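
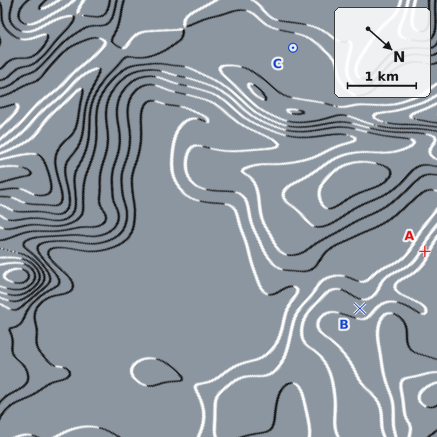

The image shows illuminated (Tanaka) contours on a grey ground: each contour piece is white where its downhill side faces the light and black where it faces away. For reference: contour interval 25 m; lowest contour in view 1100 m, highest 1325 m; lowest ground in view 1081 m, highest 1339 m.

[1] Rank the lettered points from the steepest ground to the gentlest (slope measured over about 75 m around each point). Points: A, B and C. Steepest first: A B C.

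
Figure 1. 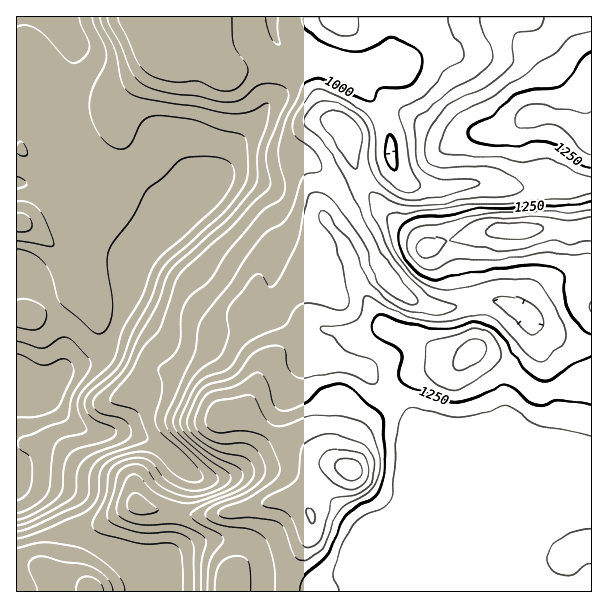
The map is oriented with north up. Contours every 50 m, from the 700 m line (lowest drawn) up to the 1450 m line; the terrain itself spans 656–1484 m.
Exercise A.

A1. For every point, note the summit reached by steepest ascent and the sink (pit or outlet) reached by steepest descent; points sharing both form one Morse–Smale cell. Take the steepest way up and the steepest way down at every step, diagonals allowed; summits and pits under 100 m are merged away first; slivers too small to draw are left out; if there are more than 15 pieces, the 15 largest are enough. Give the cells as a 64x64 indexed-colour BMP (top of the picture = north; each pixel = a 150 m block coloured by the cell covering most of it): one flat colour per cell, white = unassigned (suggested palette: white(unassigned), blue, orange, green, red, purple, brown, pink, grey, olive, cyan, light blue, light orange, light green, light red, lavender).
<image width="64" height="64" href="data:image/bmp;base64,Qk12CAAAAAAAAHYAAAAoAAAAQAAAAEAAAAABAAQAAAAAAAAIAAATCwAAEwsAABAAAAAAAAAA////ALR3HwAOf/8ALKAsACgn1gC9Z5QAS1aMAMJ34wB/f38AIr28AM++FwDox64AeLv/AIrfmACWmP8A1bDFAFVVVVVVVVVRERERERERERERERERERERERERERERERERVVVVVVVVVVERERERERERERERERERERERERERERERERFVVVVVVVVVEREREREREREREREREREREREREREREREREVVVVVVVVVERERERERERERERERERERERERERERERERERVVVVVVVRERERERERERERERERERERERERERERERERERFVVVVVUREREREREREREREREREREREREREREREREREREVVVVVERERERERERERERERERERERERERERERERERERERVVVVERERERERERERERERERERERERERERERERERERERFVVVUREREREREREREREREREREREREREREREREREREREVVVVRERERERERERERERERERERERERERERERERERERERVVVRERERERERERERERERERERERERERERERERERERERFVURERERERERERERERERERERERERERERERERERERERERERERERERERERERERERERERERERERERERIhERERERERERERERERERERERERERERERERERERERERIiIRERERESIRERERERERERERERERERERERERERERESIiIiIREREiIhERERERERERERERERERERERERERERESIiIiIiIiIiIiERERERERERERERERERERERERERERERIiIiIiIiIiIiIREREREREREREREREREREREREREREREiIiIiIiIiIiIhEREREREREREREREREREREREREREREiIiIiIiIiIiIiERERERERERERERERERERERERERERESIiIiIiIiIiIiIRERERERERERERERERERERERERERESIiIiIiIiIiIiIhERERERERERERERERERERERERERESIiIiIiIiIiIiIiERERERERERERERERERERERERERESIiIiIiIiIiIiIiIRERERERERERERERERERERERERESIiIiIiIiIiIiIiIhERERERERERERERERERERERERESIiIiIiIiIiIiIiIiERERERERERERERERERERERERIiIiIiIiIiIiIiIiIiIREREREREREREREREREREREiIiIiIiIiIiIiIiIiIiIhEREREREREREREREREREREiIiIiIiIiIiIiIiIiIiIiEREREREREREREREREREREiIiIiIiIiIiIiIiIiIiREQREREREREREREREREREREiIiIiIiIiIiIiIiIiIkRERBEREREREREREREREREREiIiIiIiIiIiIiIiIiIkREREEREREREREREREREREREiIiIiIiIiIiIiIiIiIkREREQRERERERERERERERERESIiIiIiIiIiRERERERERERERBERERERERERERERERERIiIiIiIiIiREREREREREREREEREREREREREREREREREiIiIiIiIiREREREREREREREQRERERERERERERERERERIiIiIiIiRERERERERERERERBEREREREREREREREREREiIiIiIiREREREREREREREREERERERERERERERERERESIiIiIiJEREREREREREREREQRERERERERERERERERERIiESIiJERERERERERERERERBERERERERERERERERERIhEREiIkREREREREREREREREEREREREREREREREREREhERERIkREREREREREREREREQRERERERERERERERERIiERERESRERERERERERERERERBERERERERERERERERIiERERERREREREREREREREREREERERERERERERERERIiERERERFEREREREREREREREREQRERERERERERERESIiIREREREURERERERERERERERERBERERERERERERERIiEREREREREUREMzMzMzMzMzMzMzERERERERERERERERERERERERERFEMzMzMzMzMzMzMzMREREREREREREREREREREREREREREzMzMzMzMzMzMzMxERERERERERERERERERERERERERETMzMzMzMzMzMzMzERERERERERERERERERERERERERERMzMzMzMzMzMzMzMRERERERERERERERERERERERERERMzMzMzMzMzMzMzMxEREREREREREREREREREREREREREzMzMzMzMzMzMzMzERERERERERERERERERERERERERETMzMzMzMzMzMzMzMRERERERERERERERERERERERERETMzMzMzMzMzMzMzMxERERERERERERERERERERERERERMzMzMzMzMzMzMzMzERERERERERERERERERERERERERMzMzMzMzMzMzMzMzMRERERERERERERERERERERERERMzMzMzMzMzMzMzMzMxERERERERERERERERERERERERMzMzMzMzMzMzMzMzMzEREREREREREREREREREREREREREzMzMzMzMzMzMzMzMREREREREREREREREREREREREREREzMzMzMzMzMzMzMxERERERERERERERERERERERERERETMzMzMzMzMzMzMzERERERERERERERERERERERERERERMzMzMzMzMzMzMzMREREREREREREREREREREREREREREzMzMzMzMzMzMzMxERERERERERERERERERERERERERETMzMzMzMzMzMzMz"/>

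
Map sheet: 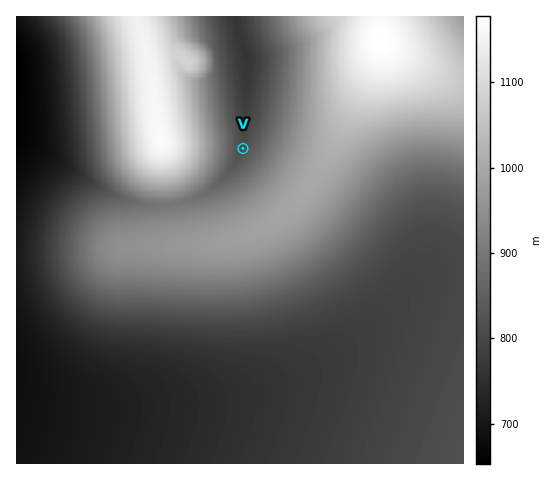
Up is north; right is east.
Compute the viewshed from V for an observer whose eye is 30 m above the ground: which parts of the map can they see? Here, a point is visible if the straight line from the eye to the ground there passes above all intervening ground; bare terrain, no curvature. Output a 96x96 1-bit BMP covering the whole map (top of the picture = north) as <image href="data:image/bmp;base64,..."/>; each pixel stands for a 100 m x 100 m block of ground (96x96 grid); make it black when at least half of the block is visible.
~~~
<image width="96" height="96" href="data:image/bmp;base64,Qk2+BAAAAAAAAD4AAAAoAAAAYAAAAGAAAAABAAEAAAAAAIAEAAATCwAAEwsAAAIAAAAAAAAA////AAAAAAAAAAAAAAAAAAAAAAAAAAAAAAAAAAAAAAAAAAAAAAAAAAAAAAAAAAAAAAAAAAAAAAAAAAAAAAAAAAAAAAAAAAAAAAAAAAAAAAAAAAAAAAAAAAAAAAAAAAAAAAAAAAAAAAAAAAAAAAAAAAAAAAAAAAAAAAAAAAAAAAAAAAAAAAAAAAAAAAAAAAAAAAAAAAAAAAAAAAAAAAAAAAAAAAAAAAAAAAAAAAAAAAAAAAAAAAAAAAAAAAAAAAAAAAAAAAAAAAAAAAAAAAAAAAAAAAAAAAAAAAAAAAAAAAAAAAAAAAAAAAAAAAAAAAAAAAAAAAAAAAAAAAAAAAAAAAAAAAAAAAAAAAAAAAAAAAAAAAAAAAAAAAAAAAAAAAAAAAAAAAAAAAAAAAAAAAAAAAAAAAAAAAAAAAAAAAAAAAAAAAAAAAAAAAAAAAAAAAAAAAAAAAAAAAAAAAAAAAAAAAAAAAAAAAAAAAAAAAAAAAAAAAAAAAAAAAAAAAAAAAAAAAAAAAAAAAAAAAAAAAAAAAAAAAAAAAAAAAAAAAAAAAAAAAAAAAAAAAAAAAAAAAAAAAAAAAAAAAAAAAAAAAAAAAAAAAAAAAAAAAAAAAAAAAAAAAAAAAAAAAAAAAAAAAAAAAAAAAAAAAAAAAAAAAAAAAAAAAAAAAAAAAAAAAAAAAAAAAAAAAAAAAAAAAAAAAAAAAAAAAAAAAAAAAAAAAAAAAAAAAAAAAAAAAAAAAAAAAAAAAAAAAAAAAAAAAAAAAAAAAAAAAAAAAAAAAAAAAAAAAAAAAAAAAAAAAAAAAAAAAAAAAAAYAAAAAAAAAAAAAAAf8AAAAAAAAAAAAAAP/wAAAAAAAAAAAAAH/8AAAAAAAAAAAAAD//AAAAAAAAAAAAAB//gAAAAAAAAAAAAAf/wAAAAAAAAAAAAAP/4AAAAAAAAAAAAAH/8AAAAAAAAAAAAAD/+AAAAAAAAAAAAAB//AAAAAAAAAAAAAH//gAAAAAAAAAAAAf//wAAAAAAAAAAAA///wAAAAAAAAAAAB///4AAAAAAAAAAAD///8AAAAAAAAAAAD///+AAAAAAAAAAAD///+AAAAAAAAAAAD////AAAAAAAAAAAD////gAAAAAAAAAAD////wAAAAAAAAAAH////4AAAAAAAAAAH////4AAAAAAAAAAH////8AAAAAAAAAAH////+AAAAAAAAAAH/////AAAAAAAAAAP/////gAAAAAAAAAP/////wAAAAAAAAAP/////4AAAAAAAAAP/////8AAAAAAAAAP/////+AAAAAAAAAP/////+AAAAAAAAAf/////+AAAAAAAAAf//////AAAAAAAAAf//////AAAAAAAAAR//////AAAAAAAAAAf////+AAAAAAAAAAH////+AAAAAAAAAAB////+AAAAAAAAAAD////+AAAAAAAAAAD////8AAAAAAAAAAD////8AAAAAAAAAAH////4AAAAAAAAAAH////wAAAAAAAAAAB////wAAAAAAAAAAA////gAAAA="/>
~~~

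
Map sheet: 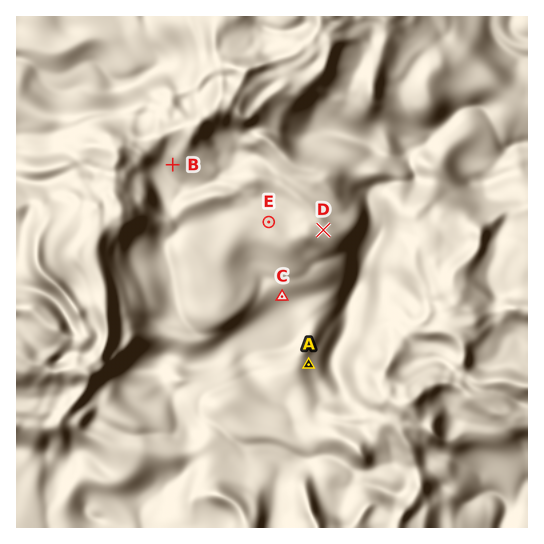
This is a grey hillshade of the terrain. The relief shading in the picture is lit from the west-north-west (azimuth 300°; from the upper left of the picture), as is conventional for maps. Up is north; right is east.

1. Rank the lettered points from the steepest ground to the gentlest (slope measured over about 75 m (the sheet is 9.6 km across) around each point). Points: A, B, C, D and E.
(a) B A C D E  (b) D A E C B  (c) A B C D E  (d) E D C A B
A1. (a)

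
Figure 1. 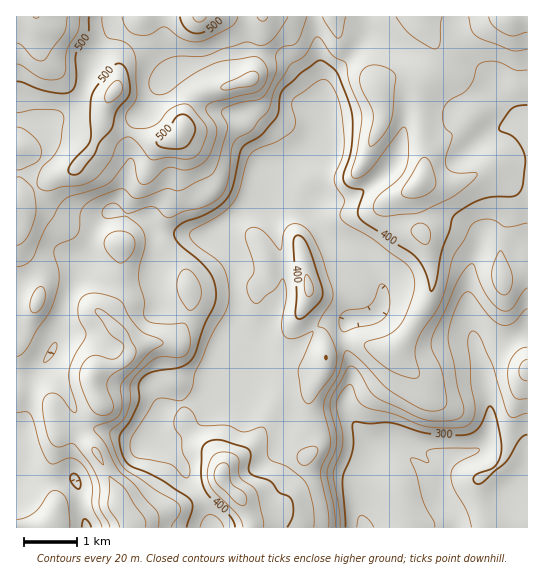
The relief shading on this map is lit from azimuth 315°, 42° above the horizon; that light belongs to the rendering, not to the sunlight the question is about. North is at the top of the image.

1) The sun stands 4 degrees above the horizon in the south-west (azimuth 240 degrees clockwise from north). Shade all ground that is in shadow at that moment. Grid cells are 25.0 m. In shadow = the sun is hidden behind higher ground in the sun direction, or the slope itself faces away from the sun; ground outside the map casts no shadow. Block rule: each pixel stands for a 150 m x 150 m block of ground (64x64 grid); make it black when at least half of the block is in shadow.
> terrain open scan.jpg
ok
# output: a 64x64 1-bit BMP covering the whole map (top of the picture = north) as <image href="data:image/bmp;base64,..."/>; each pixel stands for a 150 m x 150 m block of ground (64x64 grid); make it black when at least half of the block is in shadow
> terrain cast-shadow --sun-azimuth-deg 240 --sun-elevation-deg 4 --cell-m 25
<image width="64" height="64" href="data:image/bmp;base64,Qk0+AgAAAAAAAD4AAAAoAAAAQAAAAEAAAAABAAEAAAAAAAACAAATCwAAEwsAAAIAAAAAAAAA////AAAAAAADAGAAAcAAAAMAwAAB4AAAAwHEAgPwAAADA94HA/gAAAMD/g8D+AAAAgf8Hwf4AAAAD/w/h/gAAAAP+D+D+AAAAB/4PwP4AAAAH/A/A/AAAAA/4D8D8AAAAD/AAAPwAAAAD8AAA/gAAAADgAAD8AAAAA8AAAPgAOAAH4AAA+AB4AAfgAADwAPgAD/AAAHAA+AAA8AAAcAHwAAAgAABwAeAAAAAAAHAB4AAAAIAAcADAAAABwABwAAAAAAHgAHAAAAAA4OAAYAAAAAHwAABgAAAAA/AAAAABAAAAYAAAAAGAAgAAAAAAAcADAAA4AcABwAAAAHgB4AHAAAAAeAHgAcAAAAD4AeABgAAAAPAD4AEAAABB8APgAAAAAOPgA8AAAAAA44ADwAAAAADgAAeAAAAAAAAAAAAAAAAAAAAAAAAAAAAAAAAAAAAAAAAIAAAAAAAAAA4AAAAAAAAADwAAAAAAAAAPAAADAAAAAA+AAAMAAAAAD4AAAAAAAAA/AAAAAAAAADwAAAAAAAAAeAAAAAAAAAD4AAAAAAADAfwAAAAAAAAB/DAAAAAAAAAAeAAAAAABwAB4AAAAAAHgAHAAAAAAQfAA8AAAAADh8AD4AAAAAODwAHgAAAAA4AAAAAAAAAAAAAAAAAAAAAAAAAAAAAAAMAAAAAAAAAB4AAAAAAAAA=="/>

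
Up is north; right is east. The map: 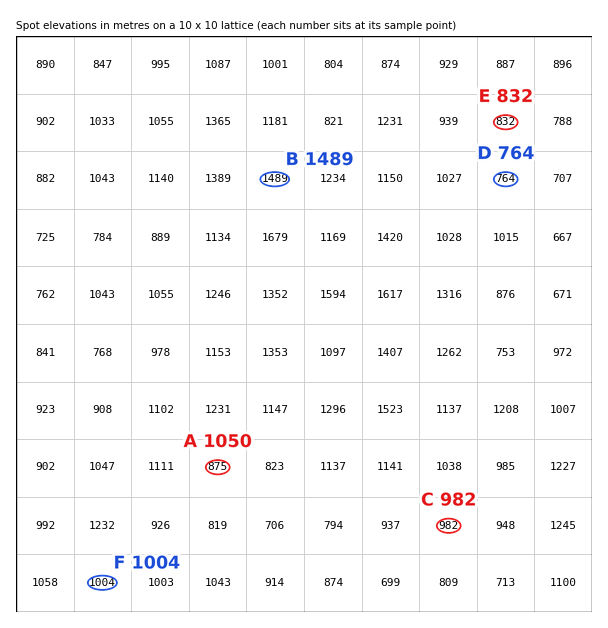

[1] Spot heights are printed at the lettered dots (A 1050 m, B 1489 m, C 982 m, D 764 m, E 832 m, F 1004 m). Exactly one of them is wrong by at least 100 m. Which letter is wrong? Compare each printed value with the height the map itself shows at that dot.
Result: A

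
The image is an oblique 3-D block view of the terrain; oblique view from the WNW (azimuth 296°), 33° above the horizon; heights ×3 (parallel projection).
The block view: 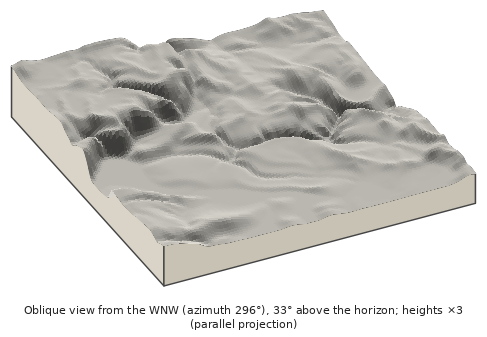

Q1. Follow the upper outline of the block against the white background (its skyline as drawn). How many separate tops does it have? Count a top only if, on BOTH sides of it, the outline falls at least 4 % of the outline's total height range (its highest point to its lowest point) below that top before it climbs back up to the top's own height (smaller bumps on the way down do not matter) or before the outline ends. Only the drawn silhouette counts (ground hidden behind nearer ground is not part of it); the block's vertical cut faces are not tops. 2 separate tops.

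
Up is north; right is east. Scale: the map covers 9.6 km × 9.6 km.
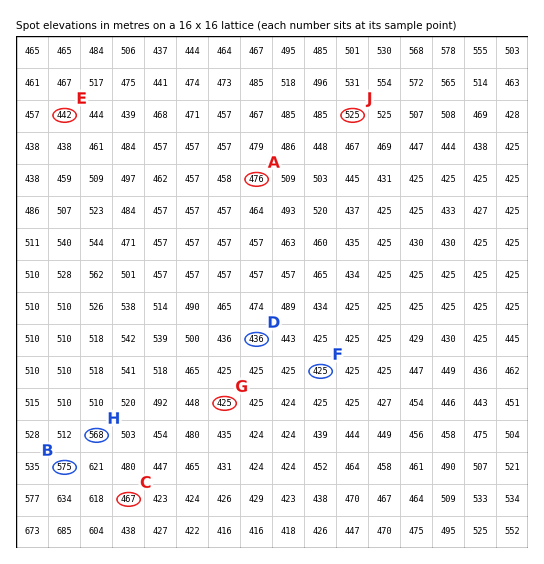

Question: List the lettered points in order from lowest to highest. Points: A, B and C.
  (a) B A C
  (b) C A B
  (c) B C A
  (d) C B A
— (b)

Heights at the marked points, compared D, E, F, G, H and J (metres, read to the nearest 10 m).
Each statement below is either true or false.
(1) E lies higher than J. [false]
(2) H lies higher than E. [true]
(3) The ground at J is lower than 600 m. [true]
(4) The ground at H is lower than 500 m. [false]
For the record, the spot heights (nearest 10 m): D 440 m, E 440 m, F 420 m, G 420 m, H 570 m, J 520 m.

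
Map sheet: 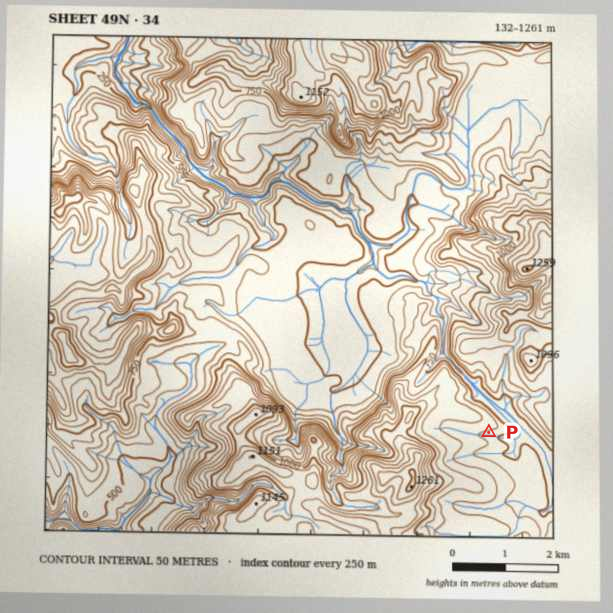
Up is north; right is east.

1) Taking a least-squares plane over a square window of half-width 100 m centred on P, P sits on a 13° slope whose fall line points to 152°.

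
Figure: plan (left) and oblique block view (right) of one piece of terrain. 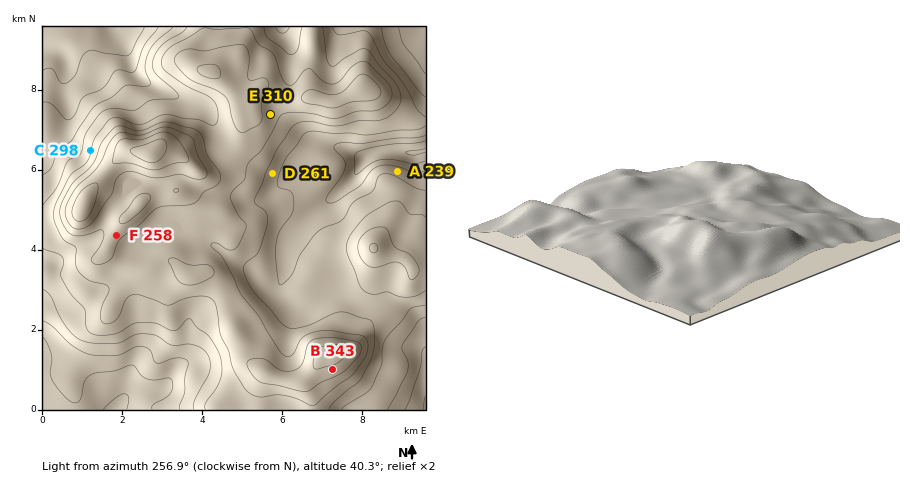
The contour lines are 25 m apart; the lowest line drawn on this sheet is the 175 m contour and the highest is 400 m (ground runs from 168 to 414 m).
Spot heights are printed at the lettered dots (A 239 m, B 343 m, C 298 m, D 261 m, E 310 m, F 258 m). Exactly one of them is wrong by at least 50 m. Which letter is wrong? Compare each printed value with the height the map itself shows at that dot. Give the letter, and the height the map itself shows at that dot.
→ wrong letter F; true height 333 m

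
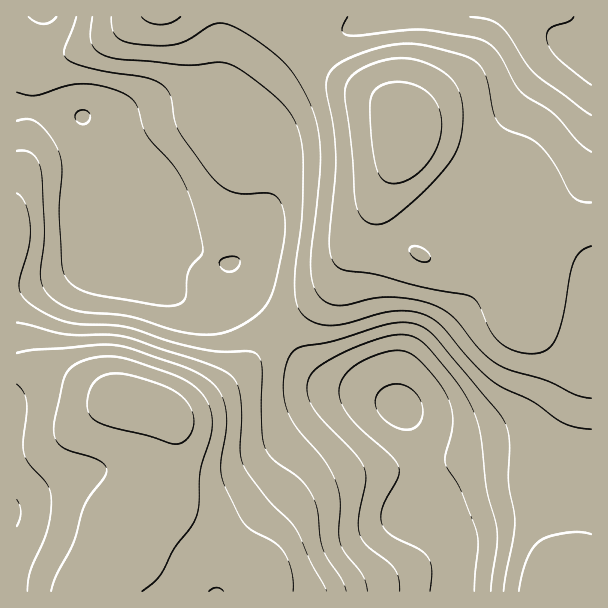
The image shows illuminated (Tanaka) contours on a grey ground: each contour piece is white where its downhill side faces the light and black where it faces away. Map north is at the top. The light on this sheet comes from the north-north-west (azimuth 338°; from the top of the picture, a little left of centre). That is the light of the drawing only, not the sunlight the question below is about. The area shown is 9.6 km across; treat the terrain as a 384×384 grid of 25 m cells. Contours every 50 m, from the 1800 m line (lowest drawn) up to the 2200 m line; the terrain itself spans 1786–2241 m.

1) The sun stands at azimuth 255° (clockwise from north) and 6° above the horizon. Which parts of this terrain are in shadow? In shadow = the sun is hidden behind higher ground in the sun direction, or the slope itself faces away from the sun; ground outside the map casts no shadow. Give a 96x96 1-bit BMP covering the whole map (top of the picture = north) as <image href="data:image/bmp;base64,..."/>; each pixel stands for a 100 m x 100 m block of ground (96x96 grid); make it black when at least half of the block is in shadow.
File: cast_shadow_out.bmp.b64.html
<image width="96" height="96" href="data:image/bmp;base64,Qk2+BAAAAAAAAD4AAAAoAAAAYAAAAGAAAAABAAEAAAAAAIAEAAATCwAAEwsAAAIAAAAAAAAA////AAAAAAAAAAAAAAA/8AAAAAAAAAAAAAD//AAAAAAAAAAAAAH//4AAAAAAAAAAAAP///AAAAAAAAAAAAf///wAAAAAAAAAAAf///4AAAAAAAAAAAf///4AAAAAAAAAAA////4AAAAAAAAAAA////4AAAAAAAAAAAf///4AAAAAAAAAAAf///4AAAAAAAAAAAP///4AAAAAAAAAAAB///4AAAAAAAAAAAA///wAAAAAAAAAAAA///wAAAAAAAAHAAA///gAAAAAAAAHwAA//+AAAAAAAAAP+AA//8AAAAAAAAAH/4Af/wAAAAAAAAAH/+AfAAAAAAAAAAAH//AAAAAAAAAAAAAD//gAAAAAAAAAAAAD//wAGAAAAAAAAAAD//8AfgAAAAAAAAAD//+D/wAAAAAAAAAD/////wAAAAAAAAAD/////wAAAAAAAAAD/////wAAAAAAAAAH/////wAAAAAAAAAH/////wAAAAAAAAAP/////4AAAAAAAAAf/////4AAAAAAAAAf/////4AAAAAAAAA//////4AAAAAAAAD//////4AAAAAAAAP//////4AAAAAAAA///////4AAAAAAAB///////4AAAAAAAD///////wAAAAAAAH///////AAAAAAAAH////+AAAAAAAAAAP///gAAAAAAAAAAAP///AAAAAAAAAADAP//+AAAAAAAAAAPwH//8AAAAAAAAAAf8D//gAAAAAAAAAAf+A/wAAAAAAAAADA//AAAAAAAAAAAADA//AAAAAAAAAAAADB/+AAAAAAAAAAAAAB/8AAAAAAAAAAAAAB/8AAAAAAAAAAAAAB/4AAAAAAAAAAAAAD/4AAAAAAAAAAAAAD/4AAAAAAAAAAAAAD/8AAAAAAAAAAAAAD/8AAAAAAAAAAAAAD/+AAAAAAAAAAAAAD/+AAAAAAAAAAAAAD//AAAAAAAAAAAAAD//AAAAAAAAAAAAAD//gAAAAAAAAAAAAB//gAAAAAAAAAAAAB//gAAAAAAAAAAAAB//gAAAAAAAAAAAAB//gAAAAAAAAAAAAA//gAAAAAAAAAAAAA//gAAAAAAAAAAAAAf/AAAAAAAAAAAAAAf+AAAAAAAAAAAAAAf+AAAAAAAAAYAAAAP8AAAAAAAAAcAAAAP8AAAAAAAAAfAAAAP8AAAAAAAAAfgAAAP4AAAAAAAAAfwAAAP4AAAAAAAAAf4AAAP4AAAAAAAAAf8AAAHwAAAAAAAAAf+AAADAAAAAAAAAAf/ABgAAAAAAAAAAAf/gD4AAAAAAAAAAAP/wD8AAAAAAAAAAAP/4H8AAAAAAAAAAAP/+H8AAAAAAAAAAAP//v8AAAAAAAAAAAH///4AAAAAAAAAAAAD//wAAAAAAAAAAAAD//wAAAAAAAAAAAAD//wAAAAAAAAAAAAD//gAAAAAAAAAAAAD//gAAAAAAAAAAAAD//AAAAAAAAAAAAAD//AAAAAAAAAAAAAB/+AAAAAAAAAAAAAA/4AAAAAAAAAAAAAAAAAAAAAAAAAAAAAAAAA="/>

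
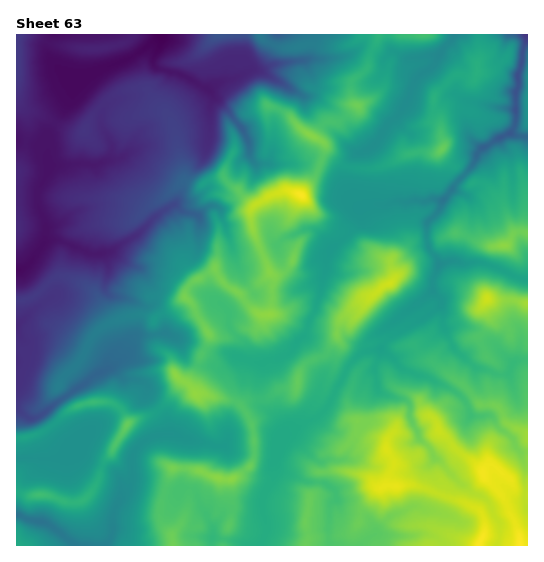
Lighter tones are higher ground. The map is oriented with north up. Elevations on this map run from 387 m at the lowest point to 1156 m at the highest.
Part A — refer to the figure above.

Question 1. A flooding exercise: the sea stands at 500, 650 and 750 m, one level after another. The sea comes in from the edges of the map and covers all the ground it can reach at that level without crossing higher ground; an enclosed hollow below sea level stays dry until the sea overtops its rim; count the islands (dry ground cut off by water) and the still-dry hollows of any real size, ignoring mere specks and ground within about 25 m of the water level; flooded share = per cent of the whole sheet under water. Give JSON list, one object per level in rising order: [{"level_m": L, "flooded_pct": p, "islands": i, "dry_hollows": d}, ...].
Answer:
[{"level_m": 500, "flooded_pct": 13, "islands": 0, "dry_hollows": 0}, {"level_m": 650, "flooded_pct": 23, "islands": 0, "dry_hollows": 0}, {"level_m": 750, "flooded_pct": 30, "islands": 0, "dry_hollows": 0}]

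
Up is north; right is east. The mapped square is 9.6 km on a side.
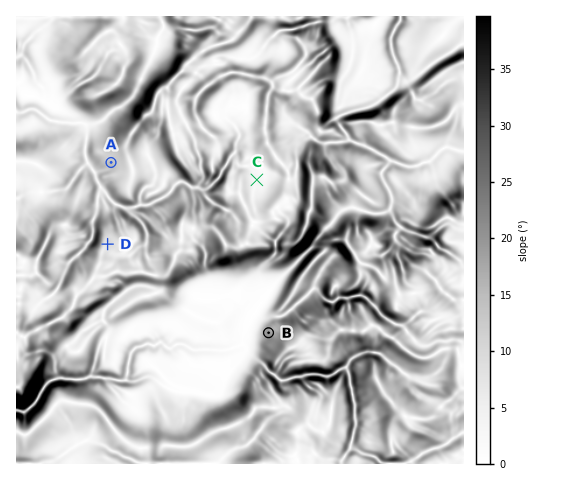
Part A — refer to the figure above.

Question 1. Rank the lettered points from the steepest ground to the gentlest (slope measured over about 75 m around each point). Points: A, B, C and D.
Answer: B A D C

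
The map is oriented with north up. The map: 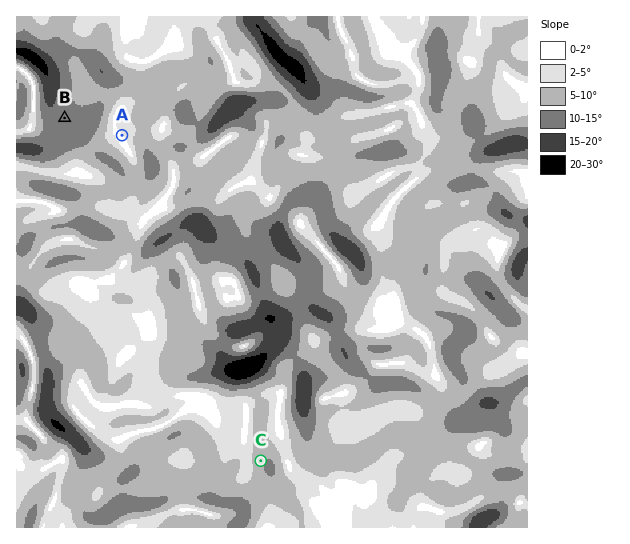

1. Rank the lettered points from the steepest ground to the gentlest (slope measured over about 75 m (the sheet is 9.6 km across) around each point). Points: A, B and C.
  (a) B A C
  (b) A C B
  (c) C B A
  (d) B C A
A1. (d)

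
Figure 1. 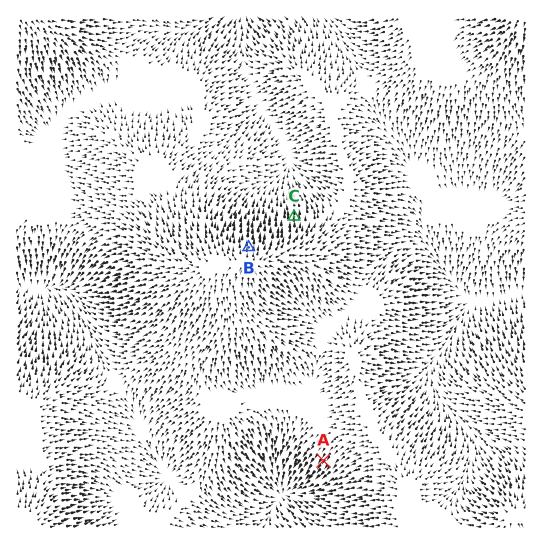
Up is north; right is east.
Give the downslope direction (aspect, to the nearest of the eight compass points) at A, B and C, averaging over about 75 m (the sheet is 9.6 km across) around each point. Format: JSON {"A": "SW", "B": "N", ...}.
{"A": "SW", "B": "N", "C": "N"}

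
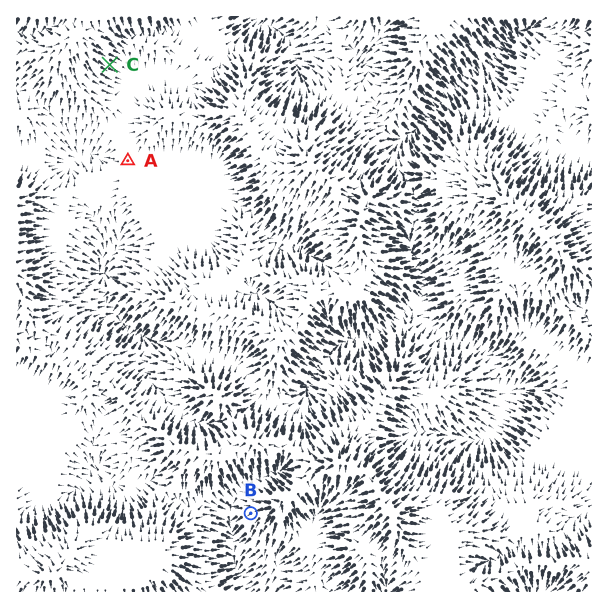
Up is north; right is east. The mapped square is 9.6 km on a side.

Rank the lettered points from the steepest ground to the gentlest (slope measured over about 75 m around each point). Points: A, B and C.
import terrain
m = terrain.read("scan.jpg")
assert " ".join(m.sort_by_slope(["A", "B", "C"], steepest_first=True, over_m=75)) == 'C B A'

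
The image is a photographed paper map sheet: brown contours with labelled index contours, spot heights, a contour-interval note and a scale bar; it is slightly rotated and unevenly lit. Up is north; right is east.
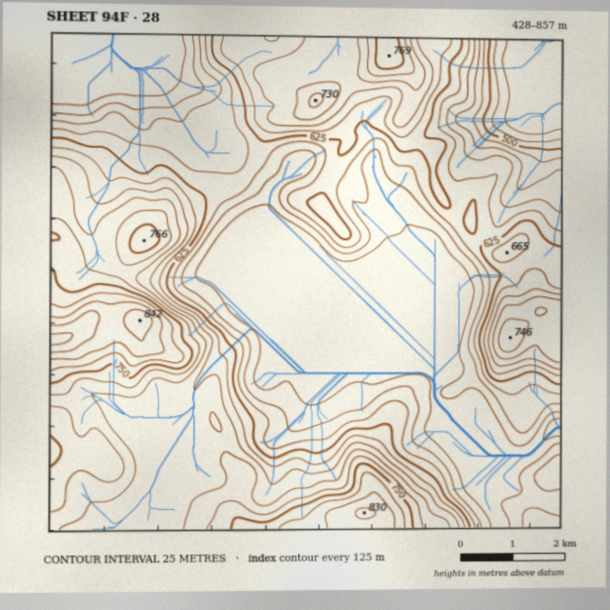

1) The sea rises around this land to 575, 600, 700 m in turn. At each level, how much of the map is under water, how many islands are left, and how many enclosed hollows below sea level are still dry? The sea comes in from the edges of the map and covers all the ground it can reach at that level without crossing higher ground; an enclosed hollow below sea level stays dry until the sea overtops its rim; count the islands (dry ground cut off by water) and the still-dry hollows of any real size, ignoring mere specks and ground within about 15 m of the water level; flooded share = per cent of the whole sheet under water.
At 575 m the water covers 36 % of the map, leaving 0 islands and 0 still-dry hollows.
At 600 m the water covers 47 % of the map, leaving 0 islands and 0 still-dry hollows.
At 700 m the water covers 80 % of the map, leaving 1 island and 0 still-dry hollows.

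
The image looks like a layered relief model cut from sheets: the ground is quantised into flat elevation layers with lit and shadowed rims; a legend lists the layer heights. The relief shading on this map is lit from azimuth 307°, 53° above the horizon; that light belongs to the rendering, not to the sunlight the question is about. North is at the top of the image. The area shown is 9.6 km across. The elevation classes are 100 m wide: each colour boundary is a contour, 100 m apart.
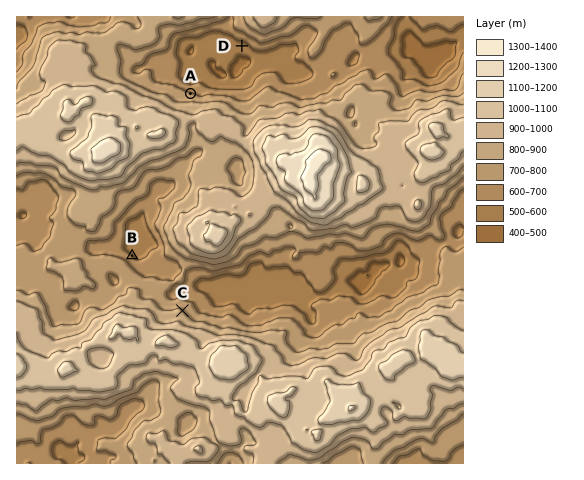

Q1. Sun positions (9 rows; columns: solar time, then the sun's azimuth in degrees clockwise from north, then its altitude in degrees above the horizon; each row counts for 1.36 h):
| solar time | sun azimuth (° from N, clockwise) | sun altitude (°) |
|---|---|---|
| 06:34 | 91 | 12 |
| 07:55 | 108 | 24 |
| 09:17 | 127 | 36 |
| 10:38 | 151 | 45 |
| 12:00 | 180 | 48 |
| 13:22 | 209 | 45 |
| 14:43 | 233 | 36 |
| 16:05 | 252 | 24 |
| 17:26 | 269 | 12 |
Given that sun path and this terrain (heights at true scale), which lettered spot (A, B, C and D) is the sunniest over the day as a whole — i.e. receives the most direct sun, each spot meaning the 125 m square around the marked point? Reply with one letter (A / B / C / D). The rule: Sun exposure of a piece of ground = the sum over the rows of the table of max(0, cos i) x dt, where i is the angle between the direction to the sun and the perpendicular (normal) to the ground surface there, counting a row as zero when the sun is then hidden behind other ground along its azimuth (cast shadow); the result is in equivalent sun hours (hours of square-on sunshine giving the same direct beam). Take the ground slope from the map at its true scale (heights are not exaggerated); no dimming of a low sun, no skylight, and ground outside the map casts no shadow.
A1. D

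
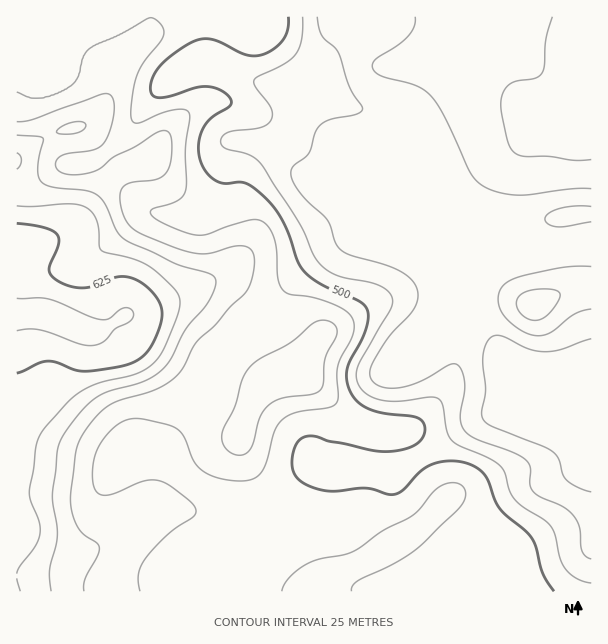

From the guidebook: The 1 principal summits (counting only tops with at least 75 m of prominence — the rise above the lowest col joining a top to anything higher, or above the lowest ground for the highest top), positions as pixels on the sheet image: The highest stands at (51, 315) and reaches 658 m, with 254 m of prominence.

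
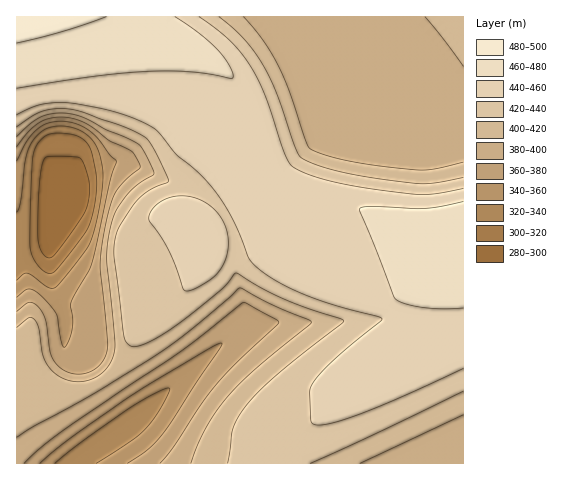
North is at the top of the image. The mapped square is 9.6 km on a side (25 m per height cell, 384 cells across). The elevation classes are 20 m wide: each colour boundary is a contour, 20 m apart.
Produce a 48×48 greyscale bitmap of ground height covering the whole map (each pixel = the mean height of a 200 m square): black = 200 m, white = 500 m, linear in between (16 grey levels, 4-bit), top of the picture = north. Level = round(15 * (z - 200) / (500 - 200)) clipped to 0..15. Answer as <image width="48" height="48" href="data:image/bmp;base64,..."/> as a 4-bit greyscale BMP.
<image width="48" height="48" href="data:image/bmp;base64,Qk32BAAAAAAAAHYAAAAoAAAAMAAAADAAAAABAAQAAAAAAIAEAAATCwAAEwsAABAAAAAAAAAAAAAAABEREQAiIiIAMzMzAERERABVVVUAZmZmAHd3dwCIiIgAmZmZAKqqqgC7u7sAzMzMAN3d3QDu7u4A////AJmId2Z3eIiZmqqru7vMu7u7uqqqqZmZmamYh3Znd3iJmaqru7vMzMu7u7qqqqmZmaqZmHdmZ3eImaqru7vMzMzMu7u6qqqqmaqqmYh3Znd4iZqru7vMzMzMzLu7u6qqqqqqqZiHdmd3iJmqu7vMzMzMzMzLu7uqqqqqqqmYh3Z3iJmqq7vMzMzMzMzMy7u7qqqqqqqZiHd3eImaq7u8zMzMzMzMzMu7u6qqqqqqmYh3eIiZqru7zMzMzMzMzMzLu6uqqqqqqZiHd4iZmqu7vMzMzMzMzMzMy7u6qZmqqqmYh4iJmaq7u8zMzMzMzMzMzLu6mIiaqqqZiIiImZqru7zMzMzMzd3MzLupiIiJq7qqmYiIiZmqq7vMzMzM3d3d3LupiIiJq7u6qZiIiJmaqru8zMzM3d3d3bupiIiJq7u7uqmYiImZqqu7vMzM3d3d3aqpiIiJq7u7u6qZiIiZmqqru8zMzd3d3aqpiIiJq7u8u7qpmIiZmqqru7zMzN3d3ZmYiIiJq7vMzLuqmZmaqru7zMzN3d3d3YmIiIiJq7vMzMu7qZqqu7zMzN3d3d3d3YiHeIiJq7vMzMzLuqq7zMzN3d3d3d3d3Xd3d4iJu7zMzMzMu7vMzM3d3d3d3d3d3XdmZ3iKu7zMzMzMy7zMzM3d3d3d3d3d3XZlZniKu8zMzMzMzMzMzM3d3d3d3d3d3XZVVneKu8zMzMzMzMzMzN3d3d3d3d3d3XZUVWeJvMzMzMzMzMzMzN3d3d3d3d3d3XZURWZ5u8zMzMzczMzMzN3d3d3d3d3d3XZURVZ5q8zMzMzczMzMzd3d3d3d3d3d3XZURFV4q7zMzM3MzMzMzd3d3d3d3d3d3XZUREVoqrzMzMzMzMzM3d3d3d3d3d3d3XZUREVomrvMzMzMzMzM3d3d3d3dzMzM3XZUREVnmau7vMzMzMzN3d3dzMzMzMu8zHZVVVVniZqrvMzMzMzN3czMzLu7u7u7u3ZVVVVniJmrvMzMzMzdzMy7u7qqqqqqqoZVVVVniJmrzMzMzM3dzLu6qqqqqqqqqodVVVV4iZq7zMzMzN3dy7qqqqqqqqqqqpdlVWZ4maq8zMzMzd3cy6qpmaqqqqqqqql2ZmeKqrvMzMzM3d3cy6qZmqqqqqqqqrqYiImru8zMzMzd3d3cu6qZmqqqqqqqqsu6qqu8zMzMzN3d3d3MuqmZqqqqqqqqqszMzMzMzM3d3d3d3d3Muqmaqqqqqqqqqt3d3d3d3d3d3d3d3d3Luqmqqqqqqqqqqt3d3d3d3d3d3d3d3dzLqqqqqqqqqqqqqt3d3d3d3d3d3d3d3dy7qqqqqqqqqqqqqt3d3d3d3d3d3d3d3cy6qqqqqqqqqqqqqu7u3d3d3d3d3d3d3cu6qqqqqqqqqqqqqu7u7u7t3d3d3d3d3Muqqqqqqqqqqqqqqu7u7u7u7u3d3d3dzLqqqqqqqqqqqqqqqu7u7u7u7u7u3d3cy6qqqqqqqqqqqqqqqu7u7u7u7u7u3dzLuqqqqqqqqqqqqqqqqg=="/>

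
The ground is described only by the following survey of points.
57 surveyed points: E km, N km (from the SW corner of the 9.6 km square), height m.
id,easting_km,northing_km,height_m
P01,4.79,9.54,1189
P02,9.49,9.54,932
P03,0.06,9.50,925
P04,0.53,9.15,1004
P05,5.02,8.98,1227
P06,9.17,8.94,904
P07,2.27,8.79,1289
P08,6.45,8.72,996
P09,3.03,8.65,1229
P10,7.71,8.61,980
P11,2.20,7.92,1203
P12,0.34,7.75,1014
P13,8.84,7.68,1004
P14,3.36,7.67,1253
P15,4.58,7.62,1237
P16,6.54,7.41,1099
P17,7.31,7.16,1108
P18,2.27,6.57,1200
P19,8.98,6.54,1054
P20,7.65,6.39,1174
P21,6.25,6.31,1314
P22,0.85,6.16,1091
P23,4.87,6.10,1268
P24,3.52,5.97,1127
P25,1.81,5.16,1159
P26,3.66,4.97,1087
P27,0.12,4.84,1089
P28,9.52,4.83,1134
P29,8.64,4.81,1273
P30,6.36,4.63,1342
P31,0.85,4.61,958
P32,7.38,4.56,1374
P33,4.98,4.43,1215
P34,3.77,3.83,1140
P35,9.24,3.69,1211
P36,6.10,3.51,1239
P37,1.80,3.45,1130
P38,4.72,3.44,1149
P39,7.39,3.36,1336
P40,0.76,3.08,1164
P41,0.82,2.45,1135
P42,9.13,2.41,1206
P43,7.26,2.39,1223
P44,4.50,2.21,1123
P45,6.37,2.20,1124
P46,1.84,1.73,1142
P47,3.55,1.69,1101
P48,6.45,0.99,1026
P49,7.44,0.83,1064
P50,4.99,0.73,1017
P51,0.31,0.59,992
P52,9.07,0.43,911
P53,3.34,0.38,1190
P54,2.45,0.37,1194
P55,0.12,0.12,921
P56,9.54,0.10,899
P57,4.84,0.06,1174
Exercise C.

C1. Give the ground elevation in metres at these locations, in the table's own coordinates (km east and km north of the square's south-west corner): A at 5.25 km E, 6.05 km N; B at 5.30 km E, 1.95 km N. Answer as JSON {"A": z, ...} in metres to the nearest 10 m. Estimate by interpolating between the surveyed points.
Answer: {"A": 1300, "B": 1100}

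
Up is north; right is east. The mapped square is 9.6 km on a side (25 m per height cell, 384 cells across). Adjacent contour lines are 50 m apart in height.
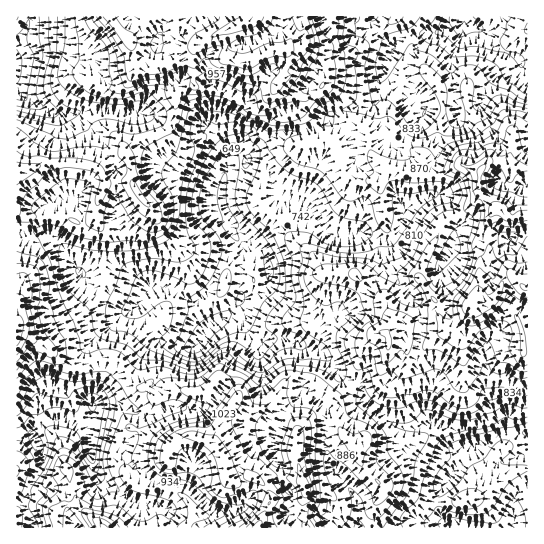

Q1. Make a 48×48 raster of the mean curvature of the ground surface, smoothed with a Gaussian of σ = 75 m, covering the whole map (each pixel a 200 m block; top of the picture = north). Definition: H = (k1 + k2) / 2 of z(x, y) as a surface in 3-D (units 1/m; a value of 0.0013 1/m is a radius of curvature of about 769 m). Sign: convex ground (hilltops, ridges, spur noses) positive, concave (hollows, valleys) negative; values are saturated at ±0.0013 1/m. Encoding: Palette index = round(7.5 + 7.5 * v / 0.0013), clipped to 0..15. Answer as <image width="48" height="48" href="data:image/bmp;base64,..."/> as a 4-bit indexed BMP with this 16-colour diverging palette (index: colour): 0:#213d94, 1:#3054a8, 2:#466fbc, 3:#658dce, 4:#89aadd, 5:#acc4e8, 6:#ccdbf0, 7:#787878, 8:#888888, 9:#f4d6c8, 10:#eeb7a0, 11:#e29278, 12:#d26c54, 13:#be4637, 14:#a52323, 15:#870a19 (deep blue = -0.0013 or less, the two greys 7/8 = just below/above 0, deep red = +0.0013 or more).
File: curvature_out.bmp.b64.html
<image width="48" height="48" href="data:image/bmp;base64,Qk32BAAAAAAAAHYAAAAoAAAAMAAAADAAAAABAAQAAAAAAIAEAAATCwAAEwsAABAAAAAAAAAAlD0hAKhUMAC8b0YAzo1lAN2qiQDoxKwA8NvMAHh4eACIiIgAyNb0AKC37gB4kuIAVGzSADdGvgAjI6UAGQqHAGCOgo/3ZXpJhkVm+0WLJZZbhWd1AkaIRmTPh/tnZWY1ySAgfyKkJrZdpkaHeqmXRiabmYFXQyNaoUlhH+SfZrVLuGeHv/ynR1VTimNja7unJd2nO3CvR2Np24d0WamoVnGpq4JI2lMzaI652lf9RTWNyqh0JYiKh8Qt/4CclFv5hm15u0T4Q1fJeIiHVYl4mscK/BDbZ37mU4x4hQn3NGq1ZniHiHeXZ6MJugHMV2zVSNmVgz3nNYzJVoqWREONp2BcqTGcZmr//7iFhDr6NarteJq6h1EVZXOJZmGL6XV6t5hYZyj8OLaqQ0VmZ4uUZIVhJ2JqlDNDEZ14qFebaIZzJodEaIaXi3WHizBJRqciRCvYm3ZWNpYzeIVGrNlmWJRpmDJYi5mb3FL9SLdlnacpuol4qrd2eGRVV2V5u5itqta8Vdxo11k5mIiHiZaJqWY0m7qIp6y5aP2qRK/MljhXlah2eJd3WWVsuZqcpXqnNM5kAnhnU0mE5pl2aYRZfnSvlWm8l2ZAAH6VNIhENHu02XeGepVajpiph3d3h1VVIkiWc0QWdqupynWJm6VIbLhWd3ZGh3moZEV1iHiLh3iv2ZZax3VTXcdXh4hlZ4modkR2apuph1NFnLhbZ8pUqrRYeJh1RYqoeoZWaYh5l2VWqXRrC/y0dMh2h3eIdGiXRZtUdnVZhlZ59zC/W/vqBoqIZWeYhkVolVxltEZ7mHd1pSXyRbxLX7uoRFeoZlVoqUqIwiieu67YZY+wUn4526u2RFiXZmeJmleHoThru6/JaHuRZE5p1niWVXdmZ3eJmoZ2gmhsyod2Zkj2RDqkZmeGVmZ4iHZ4mqdWVIu7czNXZVfbMpyyKFcySKq5iapmipVVR5p2U1Q0hmitZFuBAmlnvJyFd6+Wd1RFeqh4ZnZX1UeMtTmmuKiaqH1EaN+nVGRYy5iXV4l39iaKuVL/v2RGZT9jbfmIVHOa11ZlZ6lmtFRGNLjuVnd2ZTvSr4SJZGOZx3d2WJdZpGYhIY9kVId2VUbW/DWKdGOGuGZleYmcp6qnQn8Ag924iauAqDd6hWOFiWeZmKdnmqqYvs9U+nnMzLln50eJtmN1SHmYZ5V6l2iTf5v4uFVkaIha12Z5uHNGOJqpeJWJZoulfJbGtpiHZnVsqrqYaIdEiGZ5qnaYeaeIZlV2x7mYeIiZZorZQ3hzKFM0Vnipi3JKYUdp65dSNWd1QzO7MWY5qM/ZUomXmlM5cYZb3EEUdjMiMkXKRUWbvFOKNFVUmFdIhJJsmDWaqIq7k0jamIqlP+mMqIiUhmZLhrV6c2ebmLyZ+ERF+VVnado03IiFaHSOeMh2VXaKypdX7rtQhTVqZHySa5h2OnjbWMl2VnZoyHZXurzrtp/exDh0WodmGInIWKqZdXVWqJU2t1V3x0p3rc3aaZqoQ6iYdohlVXh3mIQ66lSGvKUzR4yuamSZUXpYhHdYmVV3mHV+mGV2iM3HVViOOGNnl1UzZGRXimJ3iHjaaKeKZ2fP2GeaDJWEvKiYQzWXaA=="/>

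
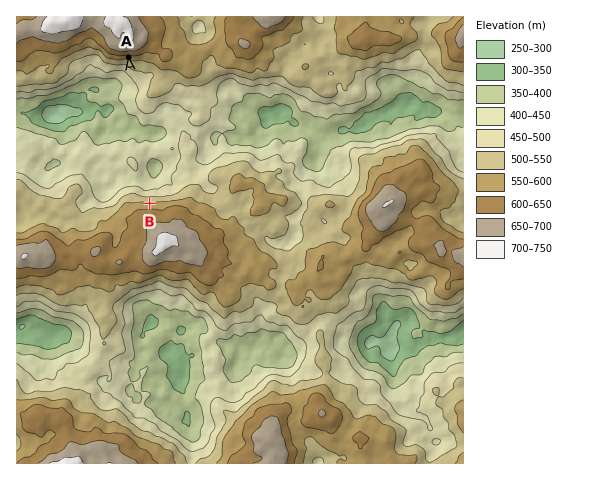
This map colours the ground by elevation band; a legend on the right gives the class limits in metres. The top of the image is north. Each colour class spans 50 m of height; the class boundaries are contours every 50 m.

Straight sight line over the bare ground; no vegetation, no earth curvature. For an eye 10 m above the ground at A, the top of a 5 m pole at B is visible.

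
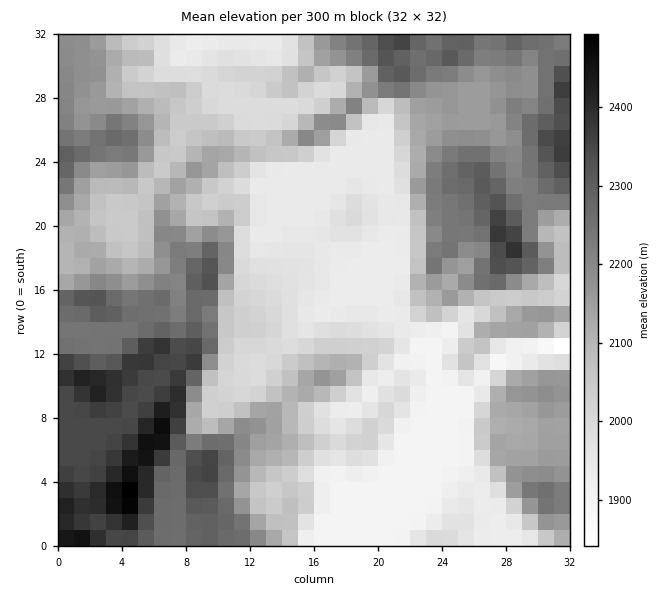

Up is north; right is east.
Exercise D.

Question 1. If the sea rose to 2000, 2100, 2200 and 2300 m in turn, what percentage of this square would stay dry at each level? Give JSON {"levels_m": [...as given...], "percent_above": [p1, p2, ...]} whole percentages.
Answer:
{"levels_m": [2000, 2100, 2200, 2300], "percent_above": [70, 52, 31, 13]}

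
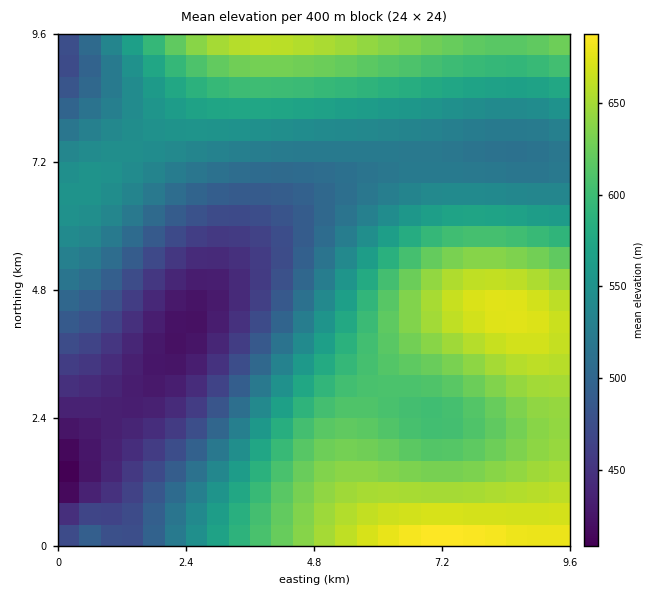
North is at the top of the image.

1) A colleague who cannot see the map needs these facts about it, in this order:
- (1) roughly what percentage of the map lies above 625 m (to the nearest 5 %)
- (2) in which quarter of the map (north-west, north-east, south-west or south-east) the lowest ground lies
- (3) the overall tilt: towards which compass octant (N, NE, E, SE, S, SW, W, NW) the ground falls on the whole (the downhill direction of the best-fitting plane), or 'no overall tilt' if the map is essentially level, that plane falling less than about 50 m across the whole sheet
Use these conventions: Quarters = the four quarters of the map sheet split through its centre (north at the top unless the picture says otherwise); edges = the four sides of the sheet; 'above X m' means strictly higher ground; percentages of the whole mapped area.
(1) About 20 % of the map lies above 625 m.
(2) Look to the south-west quarter for the lowest ground.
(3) The general tilt is down to the west (the land rises towards the east).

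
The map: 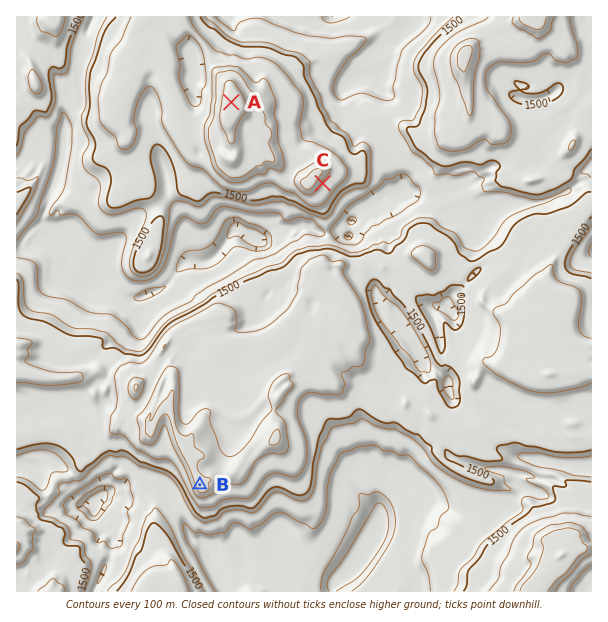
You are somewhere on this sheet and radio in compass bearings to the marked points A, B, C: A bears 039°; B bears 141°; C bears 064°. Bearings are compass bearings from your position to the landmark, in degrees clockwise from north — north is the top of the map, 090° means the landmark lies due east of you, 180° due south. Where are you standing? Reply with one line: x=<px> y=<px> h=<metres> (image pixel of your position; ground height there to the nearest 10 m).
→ x=60 y=312 h=1370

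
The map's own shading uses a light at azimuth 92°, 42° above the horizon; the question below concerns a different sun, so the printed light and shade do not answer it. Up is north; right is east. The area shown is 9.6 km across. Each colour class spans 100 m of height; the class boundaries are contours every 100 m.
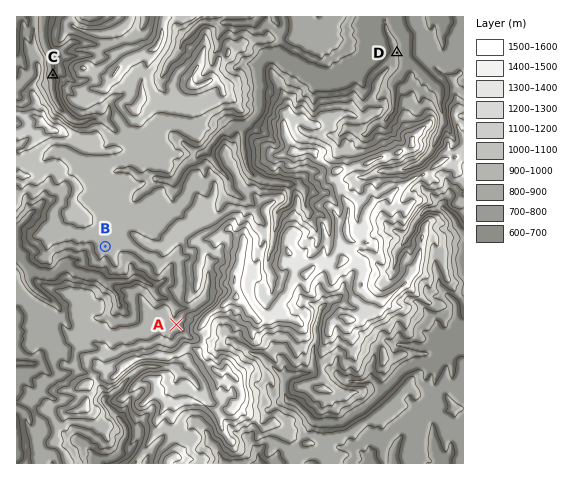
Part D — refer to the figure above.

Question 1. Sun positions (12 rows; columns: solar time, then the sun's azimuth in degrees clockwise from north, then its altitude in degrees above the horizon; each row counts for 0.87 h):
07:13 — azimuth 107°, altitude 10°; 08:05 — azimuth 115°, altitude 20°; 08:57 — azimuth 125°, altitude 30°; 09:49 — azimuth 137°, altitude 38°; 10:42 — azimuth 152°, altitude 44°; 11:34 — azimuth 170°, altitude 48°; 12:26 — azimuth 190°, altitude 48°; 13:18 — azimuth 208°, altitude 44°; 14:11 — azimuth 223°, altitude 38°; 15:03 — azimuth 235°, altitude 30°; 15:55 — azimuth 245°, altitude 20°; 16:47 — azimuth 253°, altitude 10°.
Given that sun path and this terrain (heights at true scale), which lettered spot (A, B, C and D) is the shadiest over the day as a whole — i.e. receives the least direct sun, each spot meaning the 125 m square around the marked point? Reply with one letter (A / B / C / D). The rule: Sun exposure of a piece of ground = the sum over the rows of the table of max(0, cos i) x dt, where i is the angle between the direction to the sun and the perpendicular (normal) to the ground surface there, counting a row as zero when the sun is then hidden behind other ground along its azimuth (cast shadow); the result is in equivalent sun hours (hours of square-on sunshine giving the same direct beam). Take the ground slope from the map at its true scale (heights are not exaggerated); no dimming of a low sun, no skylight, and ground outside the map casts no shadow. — C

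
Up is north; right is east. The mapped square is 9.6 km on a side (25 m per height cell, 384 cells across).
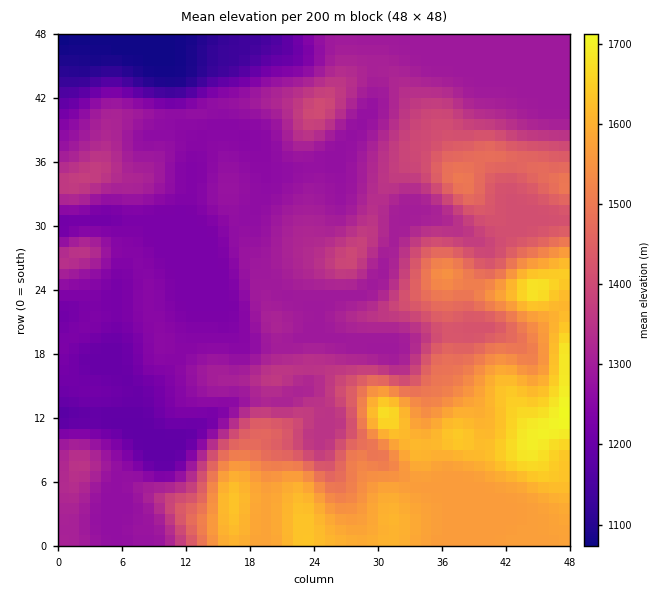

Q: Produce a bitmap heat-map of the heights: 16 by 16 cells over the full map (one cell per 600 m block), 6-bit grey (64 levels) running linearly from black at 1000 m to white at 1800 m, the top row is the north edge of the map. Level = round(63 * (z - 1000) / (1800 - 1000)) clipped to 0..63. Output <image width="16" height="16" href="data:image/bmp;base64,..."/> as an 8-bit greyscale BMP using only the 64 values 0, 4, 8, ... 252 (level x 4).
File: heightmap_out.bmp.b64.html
<image width="16" height="16" href="data:image/bmp;base64,Qk02BQAAAAAAADYEAAAoAAAAEAAAABAAAAABAAgAAAAAAAABAAATCwAAEwsAAAABAAAAAAAAAAAAAAEBAQACAgIAAwMDAAQEBAAFBQUABgYGAAcHBwAICAgACQkJAAoKCgALCwsADAwMAA0NDQAODg4ADw8PABAQEAAREREAEhISABMTEwAUFBQAFRUVABYWFgAXFxcAGBgYABkZGQAaGhoAGxsbABwcHAAdHR0AHh4eAB8fHwAgICAAISEhACIiIgAjIyMAJCQkACUlJQAmJiYAJycnACgoKAApKSkAKioqACsrKwAsLCwALS0tAC4uLgAvLy8AMDAwADExMQAyMjIAMzMzADQ0NAA1NTUANjY2ADc3NwA4ODgAOTk5ADo6OgA7OzsAPDw8AD09PQA+Pj4APz8/AEBAQABBQUEAQkJCAENDQwBEREQARUVFAEZGRgBHR0cASEhIAElJSQBKSkoAS0tLAExMTABNTU0ATk5OAE9PTwBQUFAAUVFRAFJSUgBTU1MAVFRUAFVVVQBWVlYAV1dXAFhYWABZWVkAWlpaAFtbWwBcXFwAXV1dAF5eXgBfX18AYGBgAGFhYQBiYmIAY2NjAGRkZABlZWUAZmZmAGdnZwBoaGgAaWlpAGpqagBra2sAbGxsAG1tbQBubm4Ab29vAHBwcABxcXEAcnJyAHNzcwB0dHQAdXV1AHZ2dgB3d3cAeHh4AHl5eQB6enoAe3t7AHx8fAB9fX0Afn5+AH9/fwCAgIAAgYGBAIKCggCDg4MAhISEAIWFhQCGhoYAh4eHAIiIiACJiYkAioqKAIuLiwCMjIwAjY2NAI6OjgCPj48AkJCQAJGRkQCSkpIAk5OTAJSUlACVlZUAlpaWAJeXlwCYmJgAmZmZAJqamgCbm5sAnJycAJ2dnQCenp4An5+fAKCgoAChoaEAoqKiAKOjowCkpKQApaWlAKampgCnp6cAqKioAKmpqQCqqqoAq6urAKysrACtra0Arq6uAK+vrwCwsLAAsbGxALKysgCzs7MAtLS0ALW1tQC2trYAt7e3ALi4uAC5ubkAurq6ALu7uwC8vLwAvb29AL6+vgC/v78AwMDAAMHBwQDCwsIAw8PDAMTExADFxcUAxsbGAMfHxwDIyMgAycnJAMrKygDLy8sAzMzMAM3NzQDOzs4Az8/PANDQ0ADR0dEA0tLSANPT0wDU1NQA1dXVANbW1gDX19cA2NjYANnZ2QDa2toA29vbANzc3ADd3d0A3t7eAN/f3wDg4OAA4eHhAOLi4gDj4+MA5OTkAOXl5QDm5uYA5+fnAOjo6ADp6ekA6urqAOvr6wDs7OwA7e3tAO7u7gDv7+8A8PDwAPHx8QDy8vIA8/PzAPT09AD19fUA9vb2APf39wD4+PgA+fn5APr6+gD7+/sA/Pz8AP39/QD+/v4A////AGBUWGygwLjEvLi8uLS0tLRkWFx0mMC4wKisuLS0tLS8bFxMRHSspJyMpKy4uMDMzExEPDxIfJB8dJjAvMTE2NhAQEBIUFhsbHSgvKSwwMzUREBETFhcaGxweHSMnLCwyEhESFBMUFxgXGBgeIiQnMBISExMSExgXFxkeIyUoLzEXFBMSEhQXGRsaGyYpJi8yFxUTEhIVFxkbHRkfHx8jJhUTFBMTFRUYFxoZGR8hICIcGxkVFBUVFhYYHB8mJCMmFxoWFRQUFBgXFx0gIyQhIBMYFhQUFRcdHRYaHh0bGRgKDQoIDBAUGBsZGRkYFxcXBgYGBggKDREXGBcXFxcXFw="/>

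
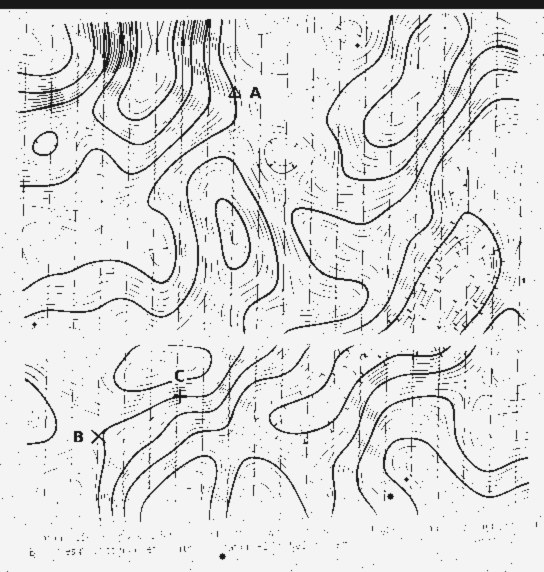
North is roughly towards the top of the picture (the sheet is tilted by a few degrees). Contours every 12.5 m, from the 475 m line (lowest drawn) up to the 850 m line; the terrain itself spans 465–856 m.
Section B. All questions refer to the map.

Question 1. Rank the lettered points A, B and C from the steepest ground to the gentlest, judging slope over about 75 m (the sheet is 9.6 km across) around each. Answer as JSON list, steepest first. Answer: ["C", "A", "B"]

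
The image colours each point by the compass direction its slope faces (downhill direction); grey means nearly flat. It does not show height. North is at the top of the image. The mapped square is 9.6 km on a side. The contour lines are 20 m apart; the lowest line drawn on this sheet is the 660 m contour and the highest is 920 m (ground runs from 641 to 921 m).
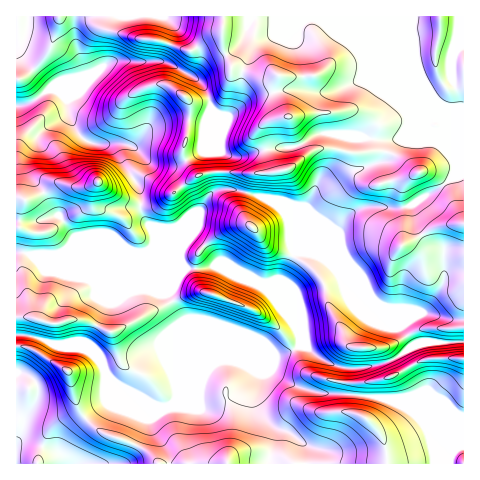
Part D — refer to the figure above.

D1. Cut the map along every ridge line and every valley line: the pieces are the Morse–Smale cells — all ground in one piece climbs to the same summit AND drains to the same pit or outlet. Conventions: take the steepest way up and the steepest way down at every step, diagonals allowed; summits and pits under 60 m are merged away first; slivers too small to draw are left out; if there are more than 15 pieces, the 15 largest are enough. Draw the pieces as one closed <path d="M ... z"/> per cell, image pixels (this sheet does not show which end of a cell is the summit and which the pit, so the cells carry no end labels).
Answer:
<path d="M463 16l-446 0-1 89 10 0 23-15 6 0 7 4 5 7 1 14 10 18 13 10 17 1 7 6 23 36 3 19 16-1 42-29 19-4 34 3-5 19 25 9 15 13 5 14 2 26 17 12 12 14 5 23 16 29 3 11 4 3 31 0 7 6 3 6 3 0 17-13 9-3 43-2z"/><path d="M20 252l-4 0 1 212 370-1-1-16-4-10-15-19-11-6 0-17-43-3-21-7-32-19-16-1-16-5-11 1-13 6-26 27-4-12 0-39 9-23-17-28-97-39-38 2z"/><path d="M148 253l-78 0 85 35 14 7 14 25-9 23 0 39 4 12 26-27 10-5 14-2 11 4 17 0 18-8 16-4 10-6 0-11-4-8-22-29-12-11-21-12-25-9-21 3-12-1z"/><path d="M55 90l-8 1-21 14-10 1 0 121 18 6 14-1 19-14 17-8 4-6 3-15 7-7 29 20 14 2-3-18-23-36-7-6-12 0-12-4-6-7-7-13-5-22z"/><path d="M229 189l-16 3-14 20-11 5-10 10-19 8-11 16 6 1 38-16 28 27 19 9 12 10 14 7 30 37 1-13-13-30 0-6 11-21-22-7-10-8-18-26 0-11 3-10z"/><path d="M98 182l-7 7-4 18-6 5-14 6-14 12-11 3-8 0-17-6-1 24 15 4 116-3 7-8 0-10-13-21 0-7-14-4z"/><path d="M362 395l-5 1-1 16 11 6 15 19 6 27 76-1-1-47-4 0-48-20-29 3z"/><path d="M463 342l-42 1-9 3-19 14 5 10-3 5-34 7-3 4 0 9 24 4 29-3 48 20 4 0z"/><path d="M294 255l-11 22 0 6 13 30 0 15 4 7 0 11 7 1 7 7 19 11 13 3 22-1 24-7-7-12-34-1-4-3-3-11-16-29-5-23-12-14z"/><path d="M305 346l-6 0-9 6-16 4-18 8-12 0 13 1 9 3 26 17 13 4 14 4 31 2 8 0 0-9 3-4 28-4 9-6-6-12-31 8-21-1-19-8z"/><path d="M223 171l-24 4-42 29-16 1 0 8 12 17 1 9 24-12 10-10 11-5 10-16 8-6 12-1 18 4 5-19z"/><path d="M250 193l-4 2-2 9 0 11 3 7 23 26 23 7 2-3-3-4 0-19-5-14-15-13z"/><path d="M192 236l-34 14-12 2 37 16 12 1 21-3 30 11-7-5-19-9z"/>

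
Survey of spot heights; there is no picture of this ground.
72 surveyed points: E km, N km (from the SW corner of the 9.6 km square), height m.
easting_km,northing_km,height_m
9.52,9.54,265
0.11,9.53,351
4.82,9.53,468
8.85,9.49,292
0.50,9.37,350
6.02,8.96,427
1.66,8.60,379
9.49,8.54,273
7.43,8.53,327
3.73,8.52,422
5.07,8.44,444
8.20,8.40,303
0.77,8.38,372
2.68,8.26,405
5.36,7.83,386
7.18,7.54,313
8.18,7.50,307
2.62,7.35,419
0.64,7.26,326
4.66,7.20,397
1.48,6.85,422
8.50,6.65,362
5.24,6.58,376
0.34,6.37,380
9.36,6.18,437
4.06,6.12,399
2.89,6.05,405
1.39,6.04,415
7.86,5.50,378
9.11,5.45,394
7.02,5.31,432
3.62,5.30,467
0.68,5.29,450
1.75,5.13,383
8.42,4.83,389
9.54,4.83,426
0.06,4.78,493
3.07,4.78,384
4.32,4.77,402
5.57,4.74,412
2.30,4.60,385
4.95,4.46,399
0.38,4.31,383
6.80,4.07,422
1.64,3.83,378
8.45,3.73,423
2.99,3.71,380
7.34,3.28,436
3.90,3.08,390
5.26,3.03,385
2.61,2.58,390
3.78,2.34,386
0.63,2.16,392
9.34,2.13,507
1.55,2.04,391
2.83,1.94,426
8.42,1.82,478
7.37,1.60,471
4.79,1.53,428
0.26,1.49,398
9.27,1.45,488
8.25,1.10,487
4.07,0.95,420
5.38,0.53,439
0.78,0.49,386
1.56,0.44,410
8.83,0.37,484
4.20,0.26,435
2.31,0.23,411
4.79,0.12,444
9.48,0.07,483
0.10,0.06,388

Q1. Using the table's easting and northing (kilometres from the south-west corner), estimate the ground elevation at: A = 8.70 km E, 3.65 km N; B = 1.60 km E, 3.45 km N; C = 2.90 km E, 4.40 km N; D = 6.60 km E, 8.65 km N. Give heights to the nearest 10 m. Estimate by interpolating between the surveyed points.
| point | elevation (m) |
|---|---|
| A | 440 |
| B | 380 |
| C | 380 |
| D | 390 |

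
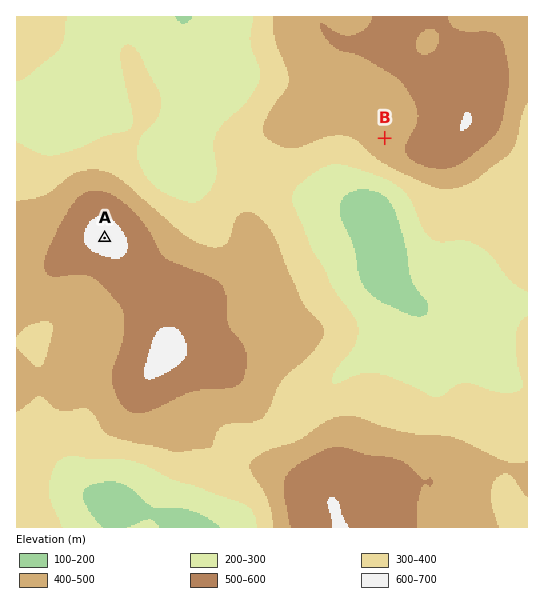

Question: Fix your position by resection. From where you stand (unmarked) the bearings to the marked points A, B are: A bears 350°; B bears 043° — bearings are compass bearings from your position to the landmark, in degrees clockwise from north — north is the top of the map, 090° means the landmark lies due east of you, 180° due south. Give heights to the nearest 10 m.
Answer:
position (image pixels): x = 134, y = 406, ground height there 530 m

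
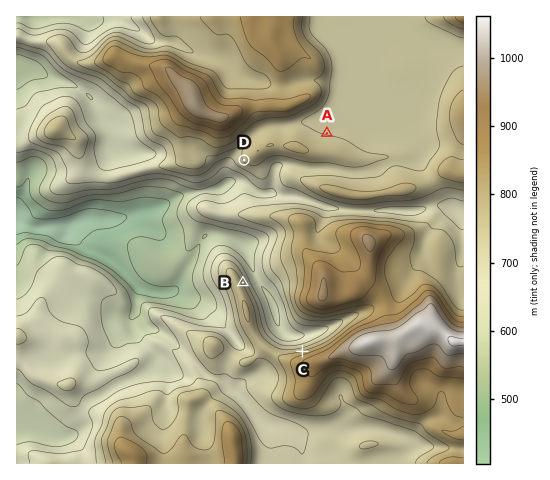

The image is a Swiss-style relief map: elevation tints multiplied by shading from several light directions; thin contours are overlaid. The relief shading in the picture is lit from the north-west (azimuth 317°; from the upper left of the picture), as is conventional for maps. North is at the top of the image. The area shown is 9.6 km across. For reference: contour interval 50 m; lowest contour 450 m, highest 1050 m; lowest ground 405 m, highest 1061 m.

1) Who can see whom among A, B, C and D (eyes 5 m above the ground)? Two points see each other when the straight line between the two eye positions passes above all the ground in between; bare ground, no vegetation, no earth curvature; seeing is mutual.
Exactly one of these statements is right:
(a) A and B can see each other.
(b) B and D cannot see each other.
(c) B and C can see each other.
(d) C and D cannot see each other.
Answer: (c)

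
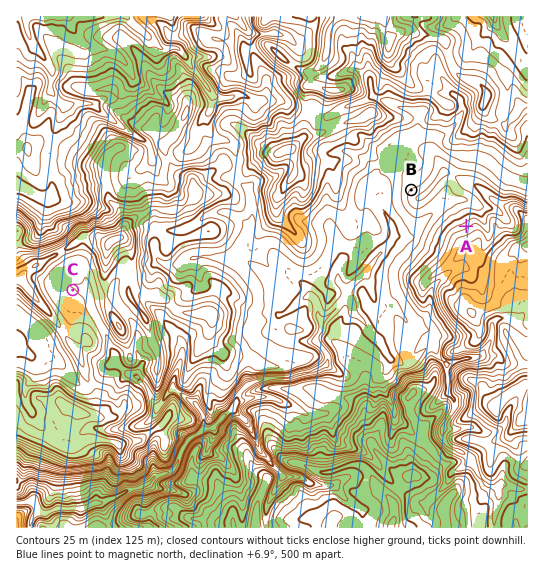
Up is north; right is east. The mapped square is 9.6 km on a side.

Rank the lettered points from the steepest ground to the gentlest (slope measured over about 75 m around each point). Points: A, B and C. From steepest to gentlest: A B C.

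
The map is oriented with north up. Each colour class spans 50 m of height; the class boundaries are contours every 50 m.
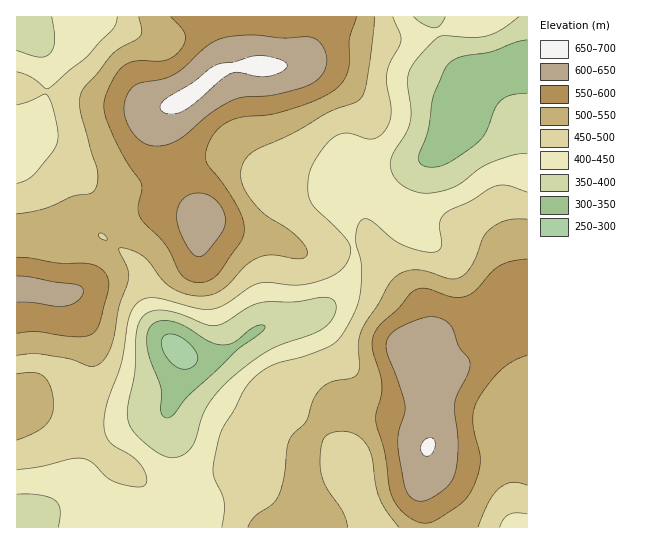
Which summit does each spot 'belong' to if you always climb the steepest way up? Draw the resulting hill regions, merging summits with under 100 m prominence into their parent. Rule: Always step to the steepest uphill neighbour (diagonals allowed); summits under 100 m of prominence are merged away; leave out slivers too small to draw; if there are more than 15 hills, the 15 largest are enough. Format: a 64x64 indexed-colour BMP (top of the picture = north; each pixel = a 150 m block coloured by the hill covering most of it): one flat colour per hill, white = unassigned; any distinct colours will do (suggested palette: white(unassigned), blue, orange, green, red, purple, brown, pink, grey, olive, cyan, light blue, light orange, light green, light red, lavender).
<image width="64" height="64" href="data:image/bmp;base64,Qk12CAAAAAAAAHYAAAAoAAAAQAAAAEAAAAABAAQAAAAAAAAIAAATCwAAEwsAABAAAAAAAAAA////ALR3HwAOf/8ALKAsACgn1gC9Z5QAS1aMAMJ34wB/f38AIr28AM++FwDox64AeLv/AIrfmACWmP8A1bDFABERERERERERERERIiIiIiIiIiIiIiIiIiIiIiIiIiIiEREREREREREREREiIiIiIiIiIiIiIiIiIiIiIiIiIiIRERERERERERERESIiIiIiIiIiIiIiIiIiIiIiIiIiIhERERERERERERERIiIiIiIiIiIiIiIiIiIiIiIiIiIiERERERERERERERIiIiIiIiIiIiIiIiIiIiIiIiIiIiIREREREREREREREiIiIiIiIiIiIiIiIiIiIiIiIiIiIhERERERERERERESIiIiIiIiIiIiIiIiIiIiIiIiIiIiERERERERERERESIiIiIiIiIiIiIiIiIiIiIiIiIiIiIRERERERERERERIiIiIiIiIiIiIiIiIiIiIiIiIiIiIhEREREREREREREiIiIiIiIiIiIiIiIiIiIiIiIiIiIiERERERERERERESIiIiIiIiIiIiIiIiIiIiIiIiIiIiIRERERERERERESIiIiIiIiIiIiIiIiIiIiIiIiIiIiIhERERERERERERIiIiIiIiIiIiIiIiIiIiIiIiIiIiIiEREREREREREREiIiIiIiIiIiIiIiIiIiIiIiIiIiIiIRERERERERERESIiIiIiIiIiIiIiIiIiIiIiIiIiIiIhERERETMzMzMzIiIiIiIiIiIiIiIiIiIiIiIiIiIiIiERERETMzMzMzMyIiIiIiIiIiIiIiIiIiIiIiIiIiIiIRERETMzMzMzMzIiIiIiIiIiIiIiIiIiIiIiIiIiIiIhERERMzMzMzMzMiIiIiIiIiIiIiIiIiIiIiIiIiIiIiERERMzMzMzMzMzIiIiIiIiIiIiIiIiIiIiIiIiIiIiIRETMzMzMzMzMzMiIiIiIiIiIiIiIiIiIiIiIiIiIiIjMzMzMzMzMzMzMxERIiIiIiIiIiIiIiIiIiIiIiIiIiMzMzMzMzMzMzMxERERIiIiIiIiIiIiIiIiIiIiIiIiIzMzMzMzMzMzMxERERERIiIiIiIiIiIiIiIiIiIiIiIjMzMzMzMzMzMxERERERESIiIiIiIiIiIiIiIiIiIiIiMzMzMzMzMzMzERERERERESIiIiIiIiIiIiIiIiIiIiIzMzMzMzMzMzERERERERERERESIiIiIiIiIiIiIiIiIjMzMzMzMzMzMRERERERERERERESIiIiIiIiIiIiIiIiMzMzMzMzMzMREREREREREREREREiIiIiIiIiIiIiIiIzMzMzMzMzMxERERERERERERERERIiIiIiIiIiIiIiIjMzMzMzMzMzEREREREREREREREREiIiIiIiIiIiIiIiMzMzMzMzMzMRERERERERERERERERIiIiIiIiIiIiIiIzMzMzMzMzMREREREREREREREREREiIiIiIiIiIiIiIjMzMzMzMzMxERERERERERERERERESIiIiIiIiIiIiIiMzMzMzMzMRERERERERERERERERERIiIiIiIiIiIiIiIzMzMzMzMREREREREREREREREREREiIiIiIiIiIiIiIjMzMzMzMRERERERERERERERERERESIiIiIiIiIiIiIiMzMzMzMRERERERERERERERERERESIiIiIiIiIiIiIiIzMzMzMxERERERERERERERERERERIiIiIiIiIiIiIiIjMzMzMzEREREREREREREREREREREiIiIiIiIiIiIiIiMzMzMzMRERERERERERERERERERESIiIiIiIiIiIiIiIzMzMzMRERERERERERERERERERERIiIiIiIiIiIiIiIjMzMzMxEREREREREREREREREREREiIiIiIiIiIiIiIiMzMzMxERERERERERERERERERERESIiIiIiIiIiIiIiIzMzMxERERERERERERERERERERERIiIiIiIiIiIiIiIjMzMxEREREREREREREREREREREREiIiESIiIiIiIiIiMzMREREREREREREREREREREREREREREREREiIiIiIiIzMRERERERERERERERERERERERERERERERERIiIiIiIjMRERERERERERERERERERERERERERERERERESIiIiIiERERERERERERERERERERERERERERERERERERIiIiIiIRERERERERERERERERERERERERERERERERERESIiIiIhEREREREREREREREREREREREREREREREREREREiIiIiERERERERERERERERERERERERERERERERERERESIiIiIREREREREREREREREREREREREREREREREREREREiIiIhERERERERERERERERERERERERERERERERERERESIiIiEREREREREREREREREREREREREREREREREREREREiIiIREREREREREREREREREREREREREREREREREREREREiIhERERERERERERERERERERERERERERERERERERERERERERERERERERERERERERERERERERERERERERERERERERERERERERERERERERERERERERERERERERERERERERERERERERERERERERERERERERERERERERERERERERERERERERERERERERERERERERERERERERERERERERERERERERERERERERERERERERERERERERERERERERERERERERERERERERERERERERERERERERERERERERERERERERERERER"/>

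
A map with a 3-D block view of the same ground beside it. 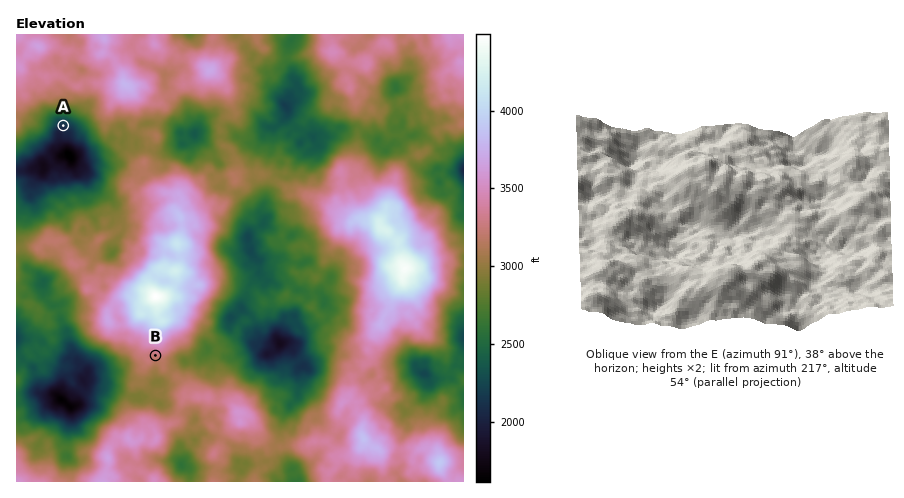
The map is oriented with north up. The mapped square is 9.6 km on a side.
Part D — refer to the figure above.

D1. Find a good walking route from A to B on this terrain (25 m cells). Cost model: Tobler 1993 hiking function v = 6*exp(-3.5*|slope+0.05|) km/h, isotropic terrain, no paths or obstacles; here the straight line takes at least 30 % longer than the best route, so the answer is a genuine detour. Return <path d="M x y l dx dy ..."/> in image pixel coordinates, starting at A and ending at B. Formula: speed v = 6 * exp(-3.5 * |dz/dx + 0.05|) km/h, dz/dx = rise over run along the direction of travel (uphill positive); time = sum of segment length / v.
<path d="M63 126l10 4 5 7 5 3 7 7 6 5 6 12 0 6 1 2 0 22-6 12-2 2-3 5 0 48 3 5 0 8 2 4 0 44 4 7 5 5 3 2 4 0 3 1 3 0 7 3 3 3 7 3 5 7 5 2 9 0"/>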